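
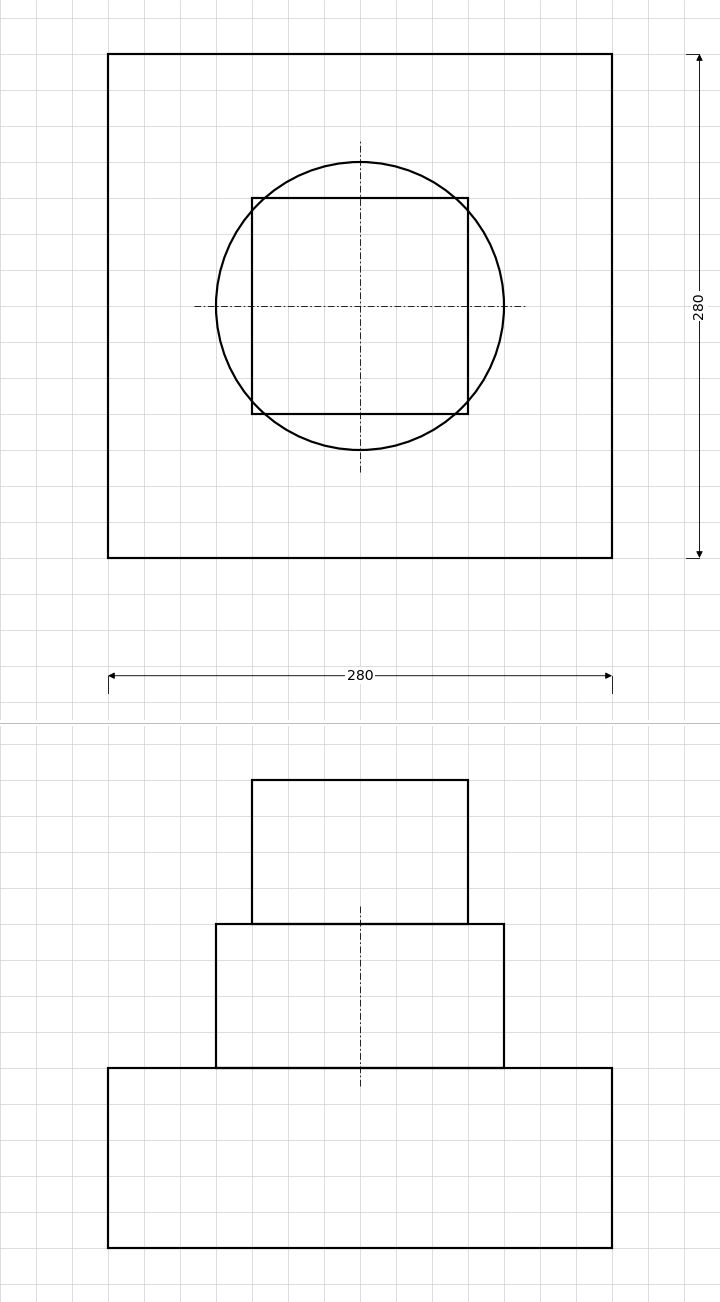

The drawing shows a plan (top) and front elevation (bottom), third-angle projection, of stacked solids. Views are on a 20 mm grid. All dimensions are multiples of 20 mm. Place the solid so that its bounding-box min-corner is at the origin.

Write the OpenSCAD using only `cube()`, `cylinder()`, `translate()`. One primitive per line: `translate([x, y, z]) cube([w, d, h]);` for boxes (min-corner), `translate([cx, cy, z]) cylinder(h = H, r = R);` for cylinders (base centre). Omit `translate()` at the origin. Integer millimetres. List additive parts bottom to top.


cube([280, 280, 100]);
translate([140, 140, 100]) cylinder(h = 80, r = 80);
translate([80, 80, 180]) cube([120, 120, 80]);


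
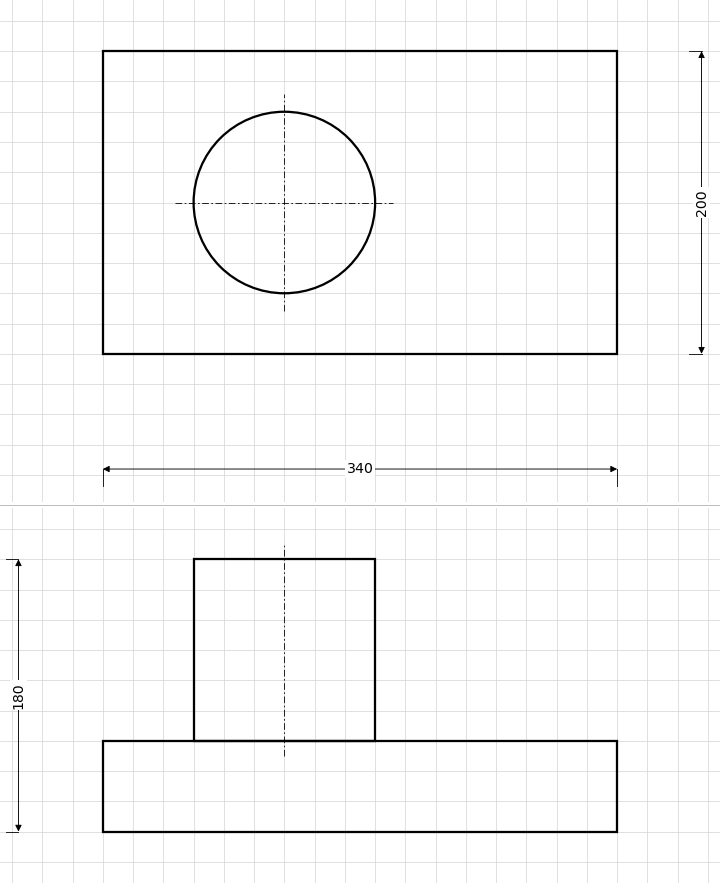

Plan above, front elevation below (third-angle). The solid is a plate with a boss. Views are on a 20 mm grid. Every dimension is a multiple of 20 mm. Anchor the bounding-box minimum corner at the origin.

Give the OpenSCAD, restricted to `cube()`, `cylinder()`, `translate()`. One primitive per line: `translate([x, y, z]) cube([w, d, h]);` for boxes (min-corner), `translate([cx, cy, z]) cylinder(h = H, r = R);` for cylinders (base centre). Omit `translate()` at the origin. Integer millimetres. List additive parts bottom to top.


cube([340, 200, 60]);
translate([120, 100, 60]) cylinder(h = 120, r = 60);


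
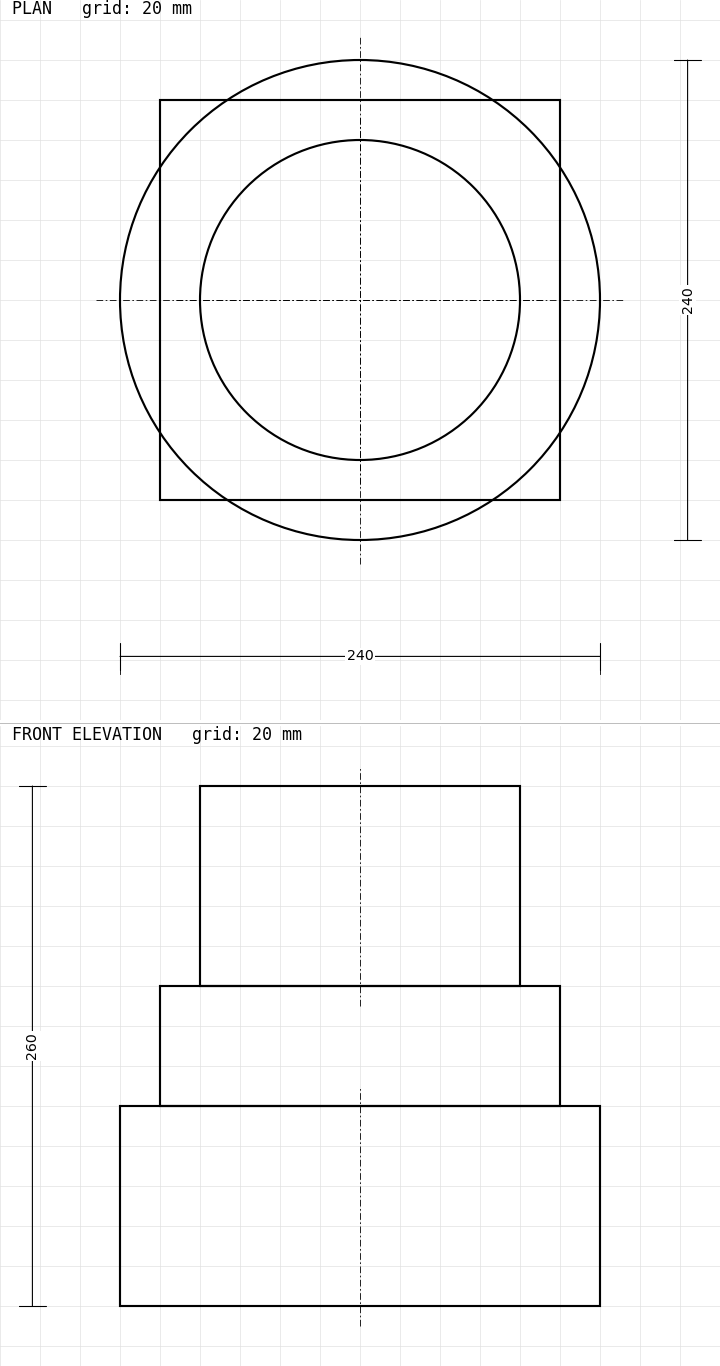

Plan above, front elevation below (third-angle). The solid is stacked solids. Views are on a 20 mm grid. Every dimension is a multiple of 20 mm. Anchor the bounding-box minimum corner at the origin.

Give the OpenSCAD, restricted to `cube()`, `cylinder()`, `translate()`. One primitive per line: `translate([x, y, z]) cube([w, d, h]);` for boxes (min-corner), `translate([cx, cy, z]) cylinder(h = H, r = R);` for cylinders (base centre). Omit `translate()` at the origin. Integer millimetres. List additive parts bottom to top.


translate([120, 120, 0]) cylinder(h = 100, r = 120);
translate([20, 20, 100]) cube([200, 200, 60]);
translate([120, 120, 160]) cylinder(h = 100, r = 80);


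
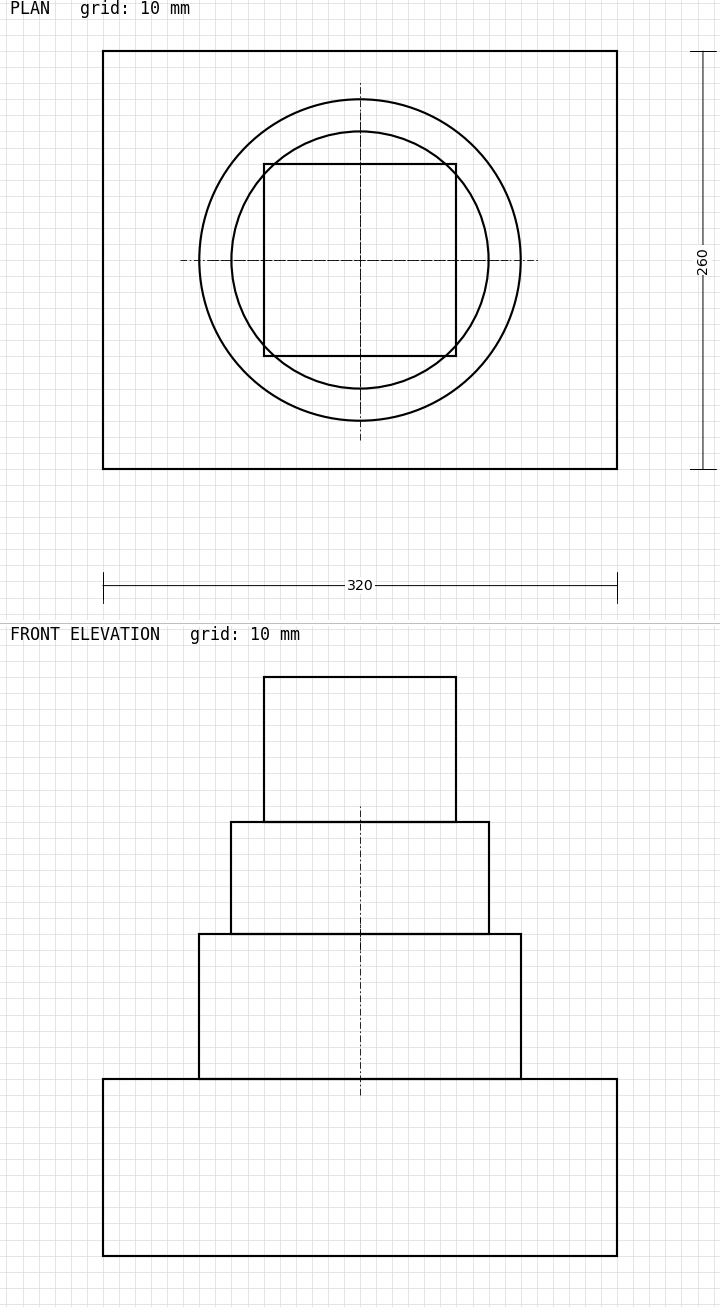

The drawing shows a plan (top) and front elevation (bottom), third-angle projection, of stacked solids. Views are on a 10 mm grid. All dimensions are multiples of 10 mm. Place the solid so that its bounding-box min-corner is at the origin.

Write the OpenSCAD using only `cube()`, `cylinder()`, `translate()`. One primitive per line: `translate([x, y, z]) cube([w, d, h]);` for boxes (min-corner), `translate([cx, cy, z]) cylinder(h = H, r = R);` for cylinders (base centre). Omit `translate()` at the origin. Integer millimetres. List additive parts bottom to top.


cube([320, 260, 110]);
translate([160, 130, 110]) cylinder(h = 90, r = 100);
translate([160, 130, 200]) cylinder(h = 70, r = 80);
translate([100, 70, 270]) cube([120, 120, 90]);


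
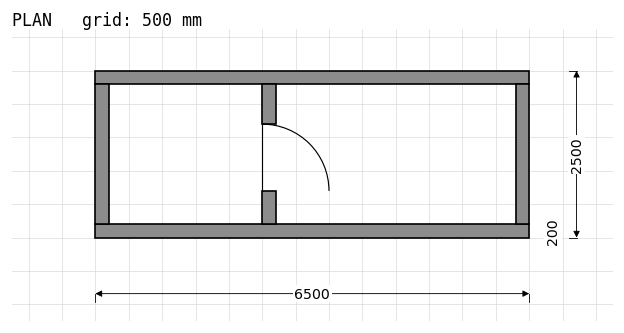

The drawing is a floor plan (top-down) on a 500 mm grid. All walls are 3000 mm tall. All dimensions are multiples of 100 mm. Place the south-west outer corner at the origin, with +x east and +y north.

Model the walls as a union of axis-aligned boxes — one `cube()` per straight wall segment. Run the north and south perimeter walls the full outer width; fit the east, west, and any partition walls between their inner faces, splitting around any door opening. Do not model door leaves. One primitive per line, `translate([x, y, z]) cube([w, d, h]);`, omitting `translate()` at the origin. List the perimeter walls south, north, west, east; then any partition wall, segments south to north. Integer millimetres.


cube([6500, 200, 3000]);
translate([0, 2300, 0]) cube([6500, 200, 3000]);
translate([0, 200, 0]) cube([200, 2100, 3000]);
translate([6300, 200, 0]) cube([200, 2100, 3000]);
translate([2500, 200, 0]) cube([200, 500, 3000]);
translate([2500, 1700, 0]) cube([200, 600, 3000]);


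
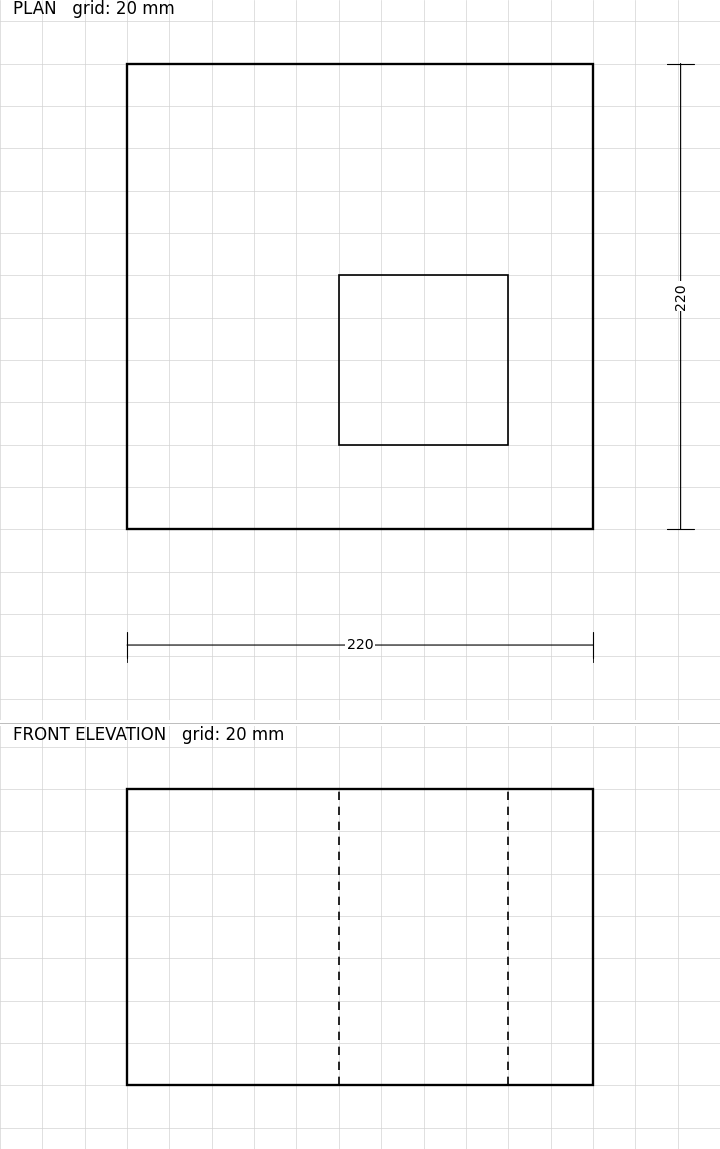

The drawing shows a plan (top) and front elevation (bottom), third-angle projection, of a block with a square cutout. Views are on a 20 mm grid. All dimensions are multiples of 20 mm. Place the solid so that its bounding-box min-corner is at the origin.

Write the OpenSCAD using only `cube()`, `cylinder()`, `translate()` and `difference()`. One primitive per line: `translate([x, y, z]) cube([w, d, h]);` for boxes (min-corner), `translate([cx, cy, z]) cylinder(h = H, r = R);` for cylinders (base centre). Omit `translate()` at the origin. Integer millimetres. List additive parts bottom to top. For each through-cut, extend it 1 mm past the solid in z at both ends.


difference() {
  cube([220, 220, 140]);
  translate([100, 40, -1]) cube([80, 80, 142]);
}


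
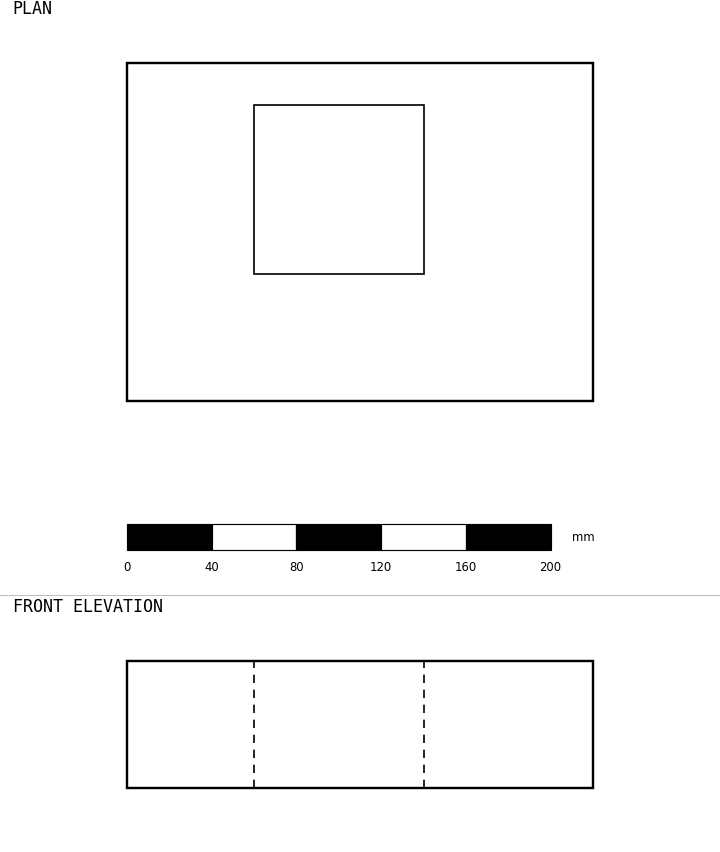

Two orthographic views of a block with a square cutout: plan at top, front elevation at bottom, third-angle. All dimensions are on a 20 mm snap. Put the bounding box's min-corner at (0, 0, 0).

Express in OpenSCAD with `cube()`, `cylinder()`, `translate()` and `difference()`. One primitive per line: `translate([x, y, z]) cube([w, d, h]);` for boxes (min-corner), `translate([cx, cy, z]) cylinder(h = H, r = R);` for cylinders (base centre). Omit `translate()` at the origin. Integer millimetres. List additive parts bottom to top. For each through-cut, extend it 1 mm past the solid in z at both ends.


difference() {
  cube([220, 160, 60]);
  translate([60, 60, -1]) cube([80, 80, 62]);
}


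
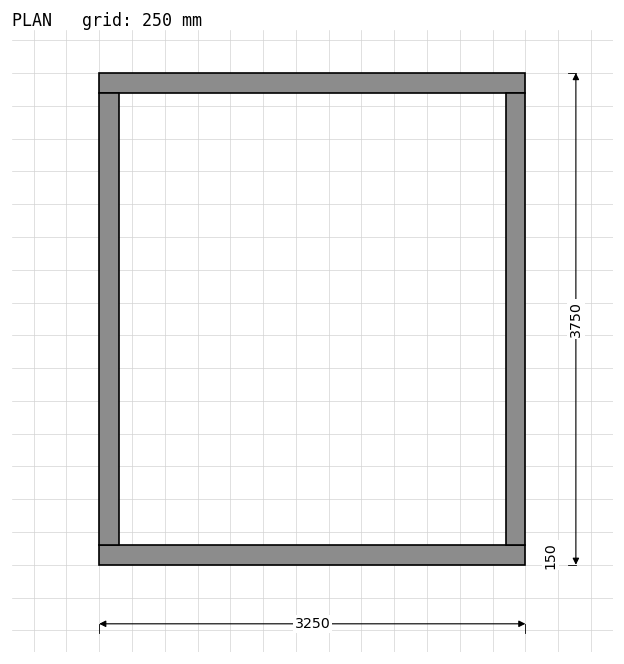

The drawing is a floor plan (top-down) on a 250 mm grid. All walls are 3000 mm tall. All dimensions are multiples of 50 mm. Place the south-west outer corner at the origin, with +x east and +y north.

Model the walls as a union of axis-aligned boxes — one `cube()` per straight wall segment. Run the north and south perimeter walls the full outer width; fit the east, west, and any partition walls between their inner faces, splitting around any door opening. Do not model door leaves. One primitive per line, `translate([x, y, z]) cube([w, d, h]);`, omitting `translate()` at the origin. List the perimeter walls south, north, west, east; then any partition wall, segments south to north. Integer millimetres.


cube([3250, 150, 3000]);
translate([0, 3600, 0]) cube([3250, 150, 3000]);
translate([0, 150, 0]) cube([150, 3450, 3000]);
translate([3100, 150, 0]) cube([150, 3450, 3000]);


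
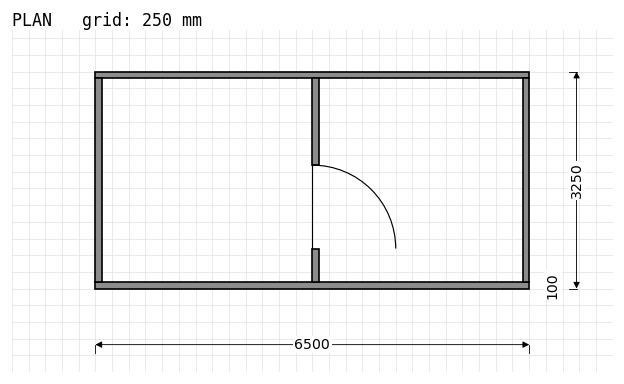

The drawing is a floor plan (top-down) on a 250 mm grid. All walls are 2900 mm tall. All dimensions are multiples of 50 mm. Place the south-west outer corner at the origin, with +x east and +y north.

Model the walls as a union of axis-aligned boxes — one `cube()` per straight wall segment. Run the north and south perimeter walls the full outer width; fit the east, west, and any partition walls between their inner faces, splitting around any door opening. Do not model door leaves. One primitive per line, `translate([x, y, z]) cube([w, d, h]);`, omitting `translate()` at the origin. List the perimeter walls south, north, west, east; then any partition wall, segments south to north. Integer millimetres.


cube([6500, 100, 2900]);
translate([0, 3150, 0]) cube([6500, 100, 2900]);
translate([0, 100, 0]) cube([100, 3050, 2900]);
translate([6400, 100, 0]) cube([100, 3050, 2900]);
translate([3250, 100, 0]) cube([100, 500, 2900]);
translate([3250, 1850, 0]) cube([100, 1300, 2900]);


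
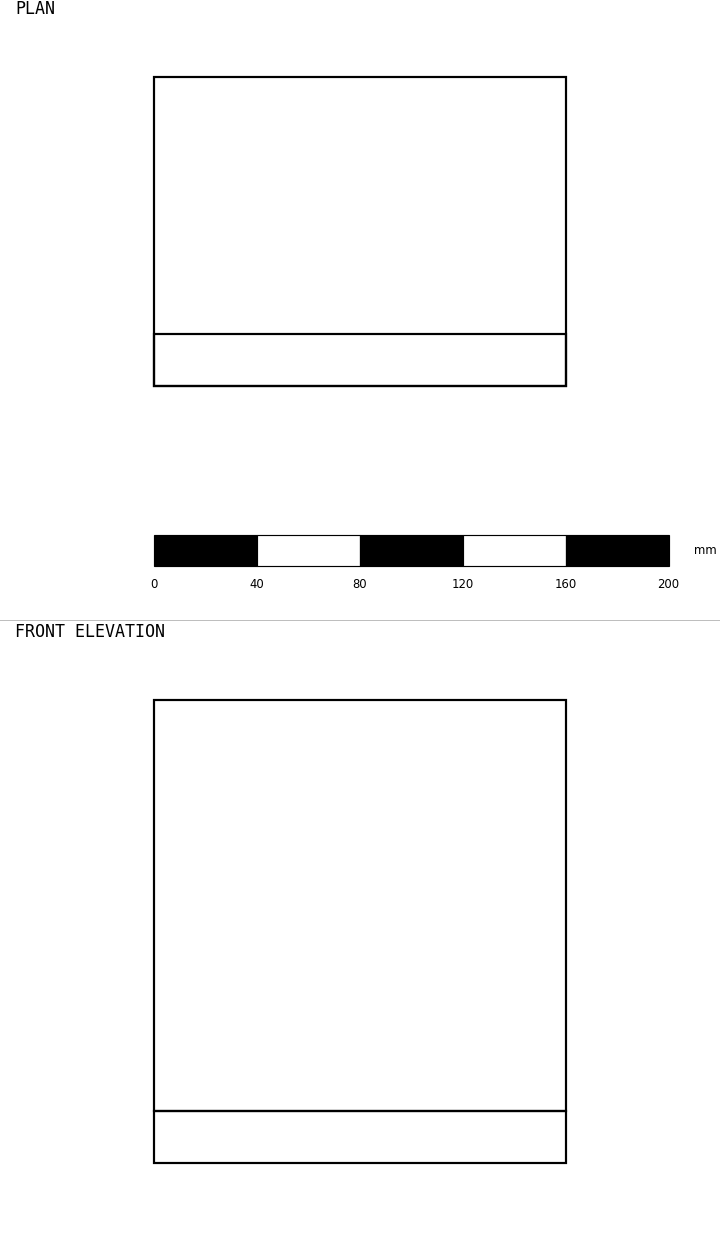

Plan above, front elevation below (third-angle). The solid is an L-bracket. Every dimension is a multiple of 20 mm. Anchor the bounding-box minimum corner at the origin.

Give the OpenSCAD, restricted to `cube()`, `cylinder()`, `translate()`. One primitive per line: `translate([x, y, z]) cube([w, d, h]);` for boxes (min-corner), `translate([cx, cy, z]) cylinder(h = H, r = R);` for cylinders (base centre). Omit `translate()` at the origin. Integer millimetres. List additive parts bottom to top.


cube([160, 120, 20]);
translate([0, 0, 20]) cube([160, 20, 160]);


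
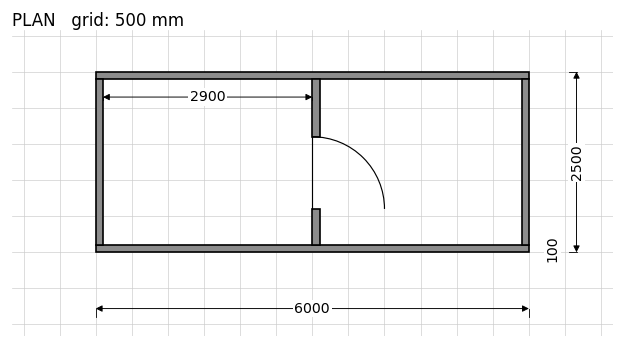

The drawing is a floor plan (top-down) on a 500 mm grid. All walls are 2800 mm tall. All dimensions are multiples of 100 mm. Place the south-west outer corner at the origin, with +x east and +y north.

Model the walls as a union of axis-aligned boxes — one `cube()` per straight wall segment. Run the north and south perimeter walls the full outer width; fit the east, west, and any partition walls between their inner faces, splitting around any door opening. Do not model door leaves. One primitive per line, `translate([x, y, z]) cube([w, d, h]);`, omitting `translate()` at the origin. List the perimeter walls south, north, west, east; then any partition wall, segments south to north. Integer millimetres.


cube([6000, 100, 2800]);
translate([0, 2400, 0]) cube([6000, 100, 2800]);
translate([0, 100, 0]) cube([100, 2300, 2800]);
translate([5900, 100, 0]) cube([100, 2300, 2800]);
translate([3000, 100, 0]) cube([100, 500, 2800]);
translate([3000, 1600, 0]) cube([100, 800, 2800]);


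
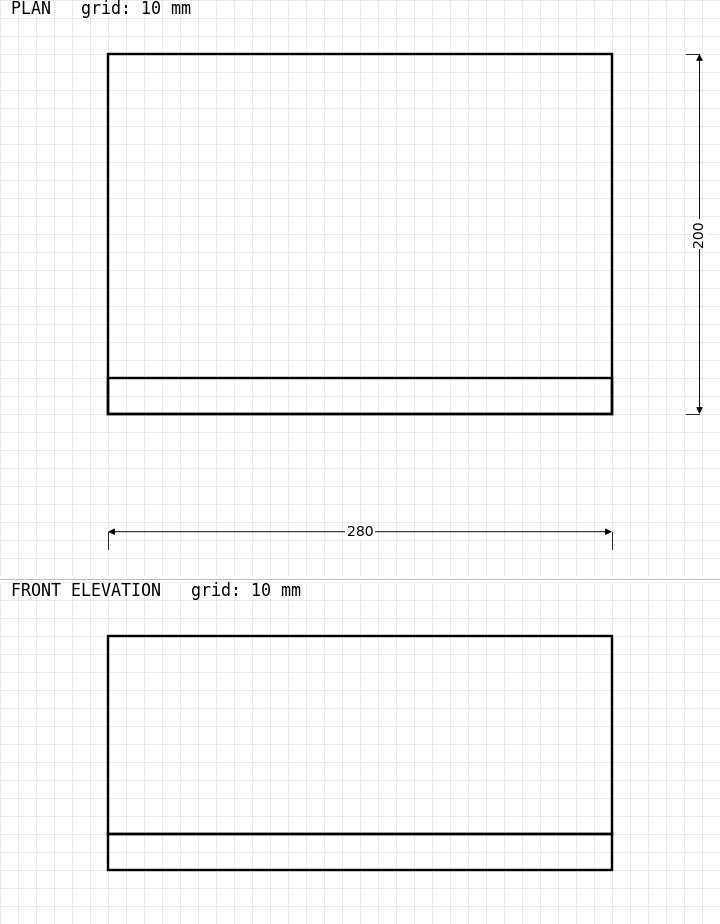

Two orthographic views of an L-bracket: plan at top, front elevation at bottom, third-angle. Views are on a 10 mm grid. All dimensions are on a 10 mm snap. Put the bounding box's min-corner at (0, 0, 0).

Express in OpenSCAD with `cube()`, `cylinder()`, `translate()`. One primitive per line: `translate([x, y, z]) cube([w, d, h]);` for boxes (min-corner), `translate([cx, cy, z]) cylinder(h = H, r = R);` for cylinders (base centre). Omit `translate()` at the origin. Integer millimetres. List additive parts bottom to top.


cube([280, 200, 20]);
translate([0, 0, 20]) cube([280, 20, 110]);


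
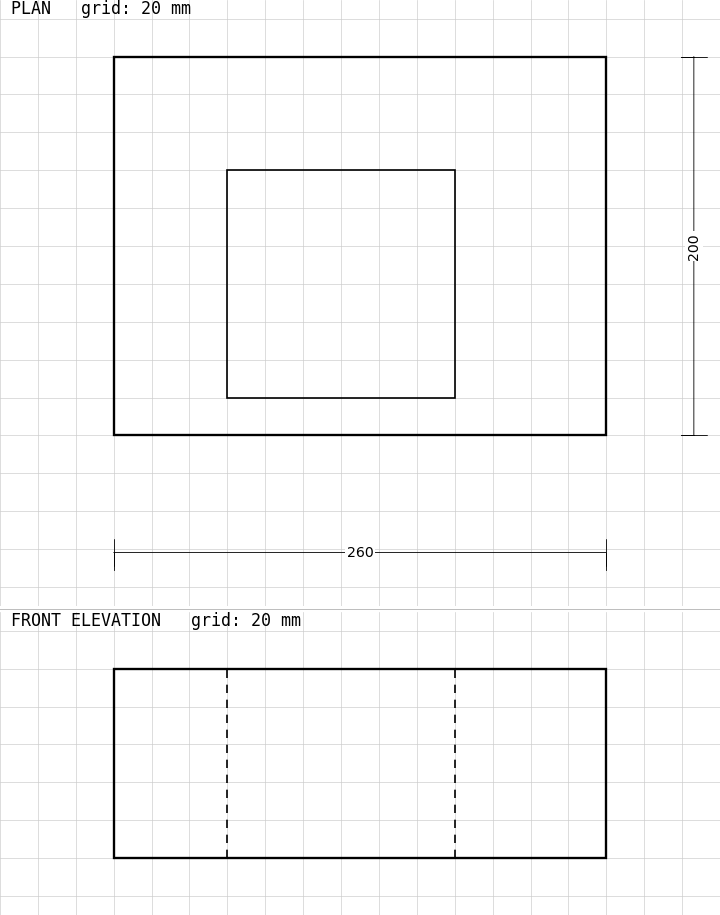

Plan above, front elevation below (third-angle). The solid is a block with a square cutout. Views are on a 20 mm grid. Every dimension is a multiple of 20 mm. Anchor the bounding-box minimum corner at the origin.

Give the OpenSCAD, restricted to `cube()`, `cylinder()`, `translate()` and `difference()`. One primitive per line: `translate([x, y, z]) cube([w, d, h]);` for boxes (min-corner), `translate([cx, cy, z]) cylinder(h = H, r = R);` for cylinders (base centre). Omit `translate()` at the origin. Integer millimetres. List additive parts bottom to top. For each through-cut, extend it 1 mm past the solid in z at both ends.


difference() {
  cube([260, 200, 100]);
  translate([60, 20, -1]) cube([120, 120, 102]);
}


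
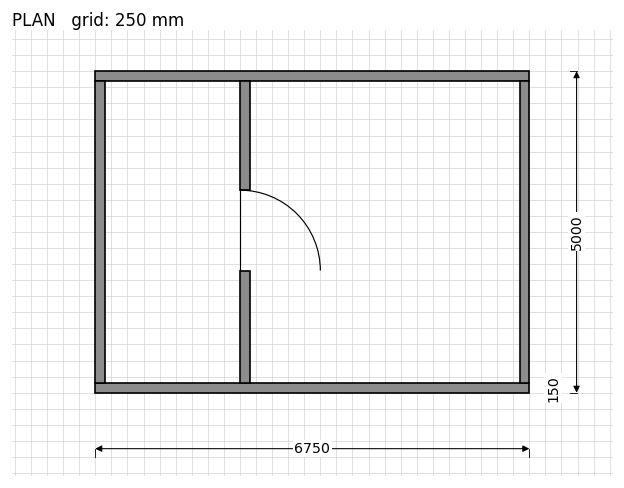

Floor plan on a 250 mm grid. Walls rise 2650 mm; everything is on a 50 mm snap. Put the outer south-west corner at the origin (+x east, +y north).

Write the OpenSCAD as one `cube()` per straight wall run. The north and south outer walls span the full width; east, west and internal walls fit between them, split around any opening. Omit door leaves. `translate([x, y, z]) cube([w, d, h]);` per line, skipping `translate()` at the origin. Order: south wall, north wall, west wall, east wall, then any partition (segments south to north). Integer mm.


cube([6750, 150, 2650]);
translate([0, 4850, 0]) cube([6750, 150, 2650]);
translate([0, 150, 0]) cube([150, 4700, 2650]);
translate([6600, 150, 0]) cube([150, 4700, 2650]);
translate([2250, 150, 0]) cube([150, 1750, 2650]);
translate([2250, 3150, 0]) cube([150, 1700, 2650]);


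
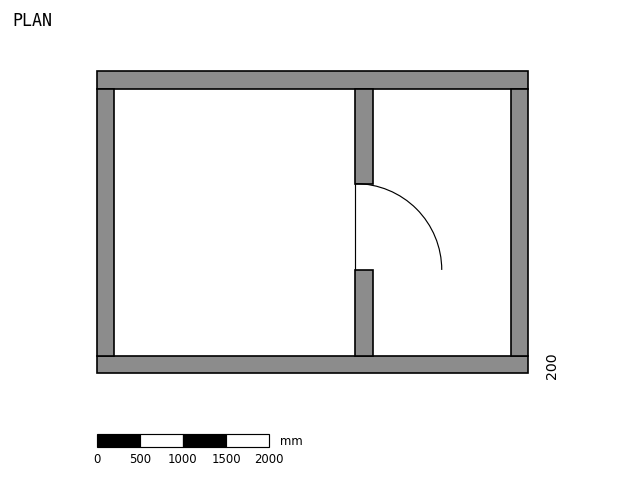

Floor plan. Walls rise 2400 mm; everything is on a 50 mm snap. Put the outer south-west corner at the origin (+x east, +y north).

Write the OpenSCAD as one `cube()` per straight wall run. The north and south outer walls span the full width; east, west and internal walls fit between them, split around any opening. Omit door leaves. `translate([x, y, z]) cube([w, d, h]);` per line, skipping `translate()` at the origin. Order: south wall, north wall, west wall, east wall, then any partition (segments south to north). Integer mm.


cube([5000, 200, 2400]);
translate([0, 3300, 0]) cube([5000, 200, 2400]);
translate([0, 200, 0]) cube([200, 3100, 2400]);
translate([4800, 200, 0]) cube([200, 3100, 2400]);
translate([3000, 200, 0]) cube([200, 1000, 2400]);
translate([3000, 2200, 0]) cube([200, 1100, 2400]);


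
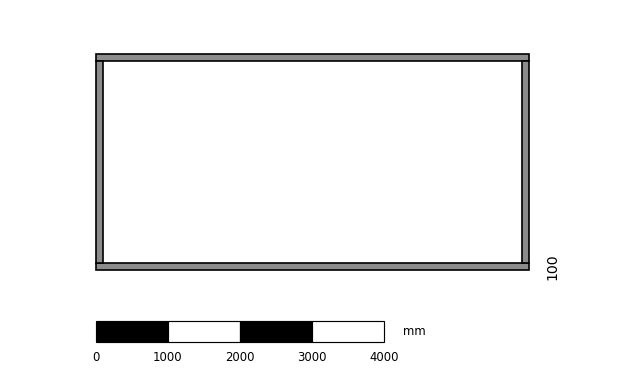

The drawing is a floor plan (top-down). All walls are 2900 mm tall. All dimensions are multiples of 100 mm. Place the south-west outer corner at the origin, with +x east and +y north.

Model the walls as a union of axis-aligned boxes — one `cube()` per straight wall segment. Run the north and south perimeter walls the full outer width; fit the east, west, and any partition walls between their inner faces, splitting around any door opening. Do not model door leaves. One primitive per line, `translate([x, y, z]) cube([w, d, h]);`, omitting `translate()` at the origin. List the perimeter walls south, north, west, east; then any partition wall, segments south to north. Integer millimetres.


cube([6000, 100, 2900]);
translate([0, 2900, 0]) cube([6000, 100, 2900]);
translate([0, 100, 0]) cube([100, 2800, 2900]);
translate([5900, 100, 0]) cube([100, 2800, 2900]);


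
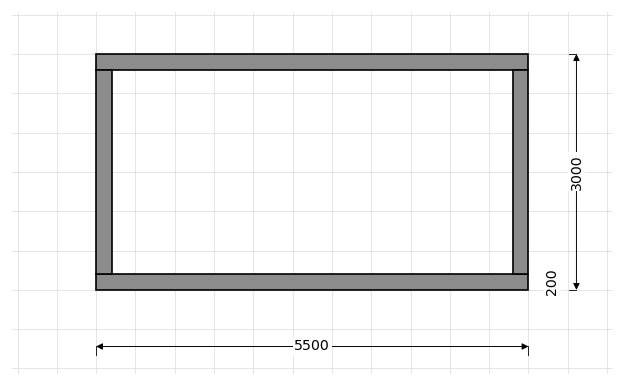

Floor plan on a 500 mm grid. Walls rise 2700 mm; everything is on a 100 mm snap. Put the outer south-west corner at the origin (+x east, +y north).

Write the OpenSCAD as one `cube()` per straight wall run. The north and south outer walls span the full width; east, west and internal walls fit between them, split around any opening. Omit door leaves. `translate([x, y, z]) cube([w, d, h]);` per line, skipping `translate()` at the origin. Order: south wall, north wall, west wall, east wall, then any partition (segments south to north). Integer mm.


cube([5500, 200, 2700]);
translate([0, 2800, 0]) cube([5500, 200, 2700]);
translate([0, 200, 0]) cube([200, 2600, 2700]);
translate([5300, 200, 0]) cube([200, 2600, 2700]);


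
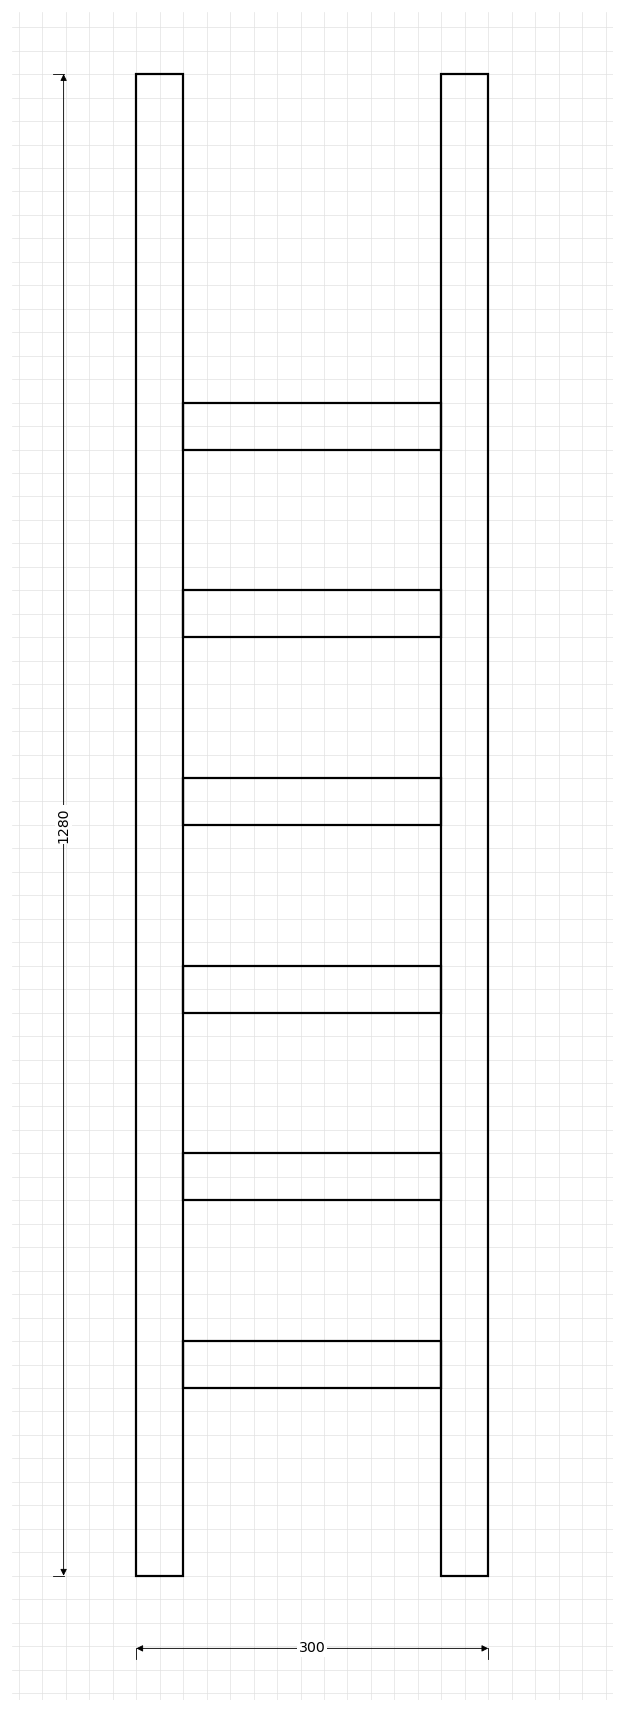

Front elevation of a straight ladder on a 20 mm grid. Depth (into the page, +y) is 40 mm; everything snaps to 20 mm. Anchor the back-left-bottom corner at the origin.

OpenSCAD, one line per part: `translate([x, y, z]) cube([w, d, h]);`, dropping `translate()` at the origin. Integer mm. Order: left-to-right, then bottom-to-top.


cube([40, 40, 1280]);
translate([40, 0, 160]) cube([220, 40, 40]);
translate([40, 0, 320]) cube([220, 40, 40]);
translate([40, 0, 480]) cube([220, 40, 40]);
translate([40, 0, 640]) cube([220, 40, 40]);
translate([40, 0, 800]) cube([220, 40, 40]);
translate([40, 0, 960]) cube([220, 40, 40]);
translate([260, 0, 0]) cube([40, 40, 1280]);


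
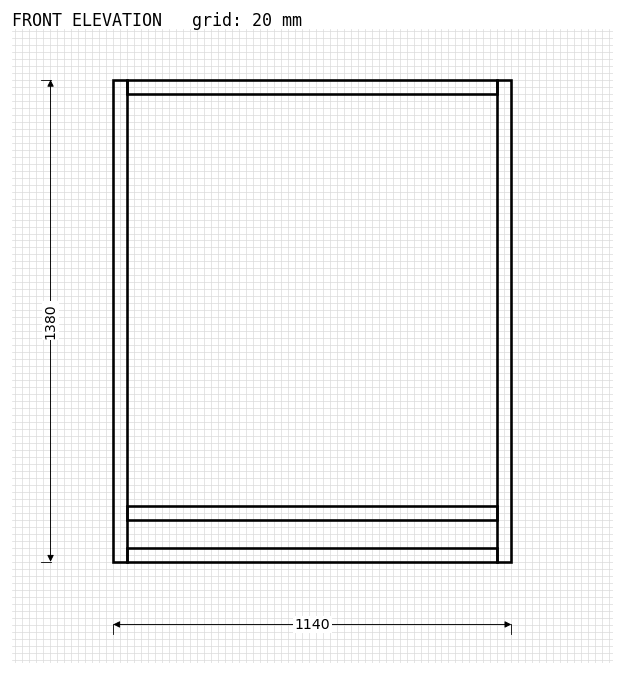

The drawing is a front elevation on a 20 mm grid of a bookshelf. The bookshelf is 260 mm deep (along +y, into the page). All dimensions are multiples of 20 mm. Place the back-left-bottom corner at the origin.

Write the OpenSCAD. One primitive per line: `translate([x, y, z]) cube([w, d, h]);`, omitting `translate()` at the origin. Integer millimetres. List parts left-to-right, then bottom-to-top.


cube([40, 260, 1380]);
translate([40, 0, 0]) cube([1060, 260, 40]);
translate([40, 0, 120]) cube([1060, 260, 40]);
translate([40, 0, 1340]) cube([1060, 260, 40]);
translate([1100, 0, 0]) cube([40, 260, 1380]);


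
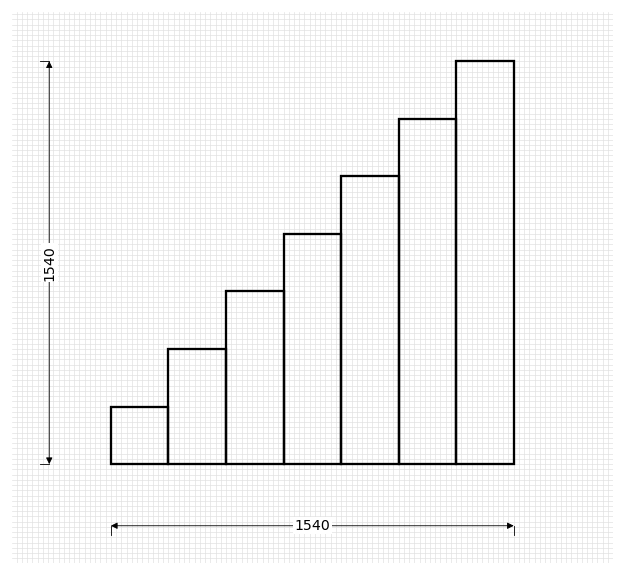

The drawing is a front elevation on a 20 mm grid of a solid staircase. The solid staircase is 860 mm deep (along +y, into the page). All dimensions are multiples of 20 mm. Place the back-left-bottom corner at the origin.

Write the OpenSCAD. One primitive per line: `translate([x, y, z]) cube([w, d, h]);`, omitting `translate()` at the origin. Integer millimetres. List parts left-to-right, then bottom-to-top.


cube([220, 860, 220]);
translate([220, 0, 0]) cube([220, 860, 440]);
translate([440, 0, 0]) cube([220, 860, 660]);
translate([660, 0, 0]) cube([220, 860, 880]);
translate([880, 0, 0]) cube([220, 860, 1100]);
translate([1100, 0, 0]) cube([220, 860, 1320]);
translate([1320, 0, 0]) cube([220, 860, 1540]);


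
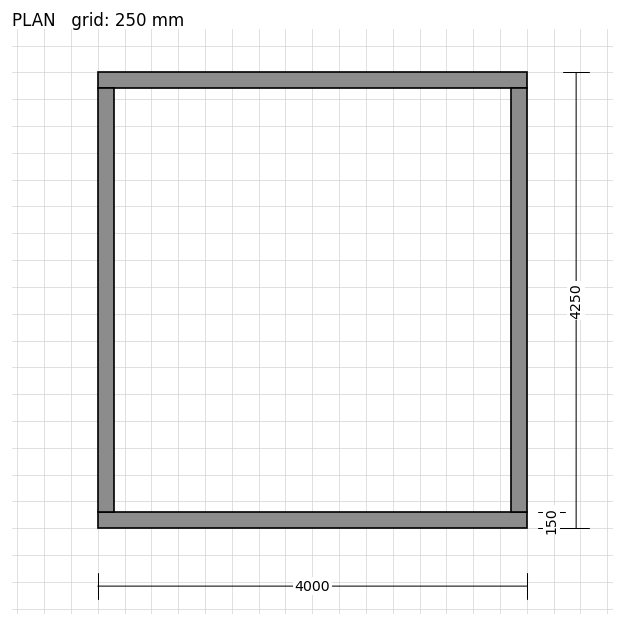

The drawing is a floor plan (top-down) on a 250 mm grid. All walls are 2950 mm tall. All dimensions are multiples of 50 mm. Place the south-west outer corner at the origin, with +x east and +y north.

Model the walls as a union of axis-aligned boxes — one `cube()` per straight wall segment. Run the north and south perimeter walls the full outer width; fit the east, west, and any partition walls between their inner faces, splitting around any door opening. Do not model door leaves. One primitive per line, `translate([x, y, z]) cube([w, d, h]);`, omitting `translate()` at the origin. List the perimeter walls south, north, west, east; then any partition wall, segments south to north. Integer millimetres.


cube([4000, 150, 2950]);
translate([0, 4100, 0]) cube([4000, 150, 2950]);
translate([0, 150, 0]) cube([150, 3950, 2950]);
translate([3850, 150, 0]) cube([150, 3950, 2950]);


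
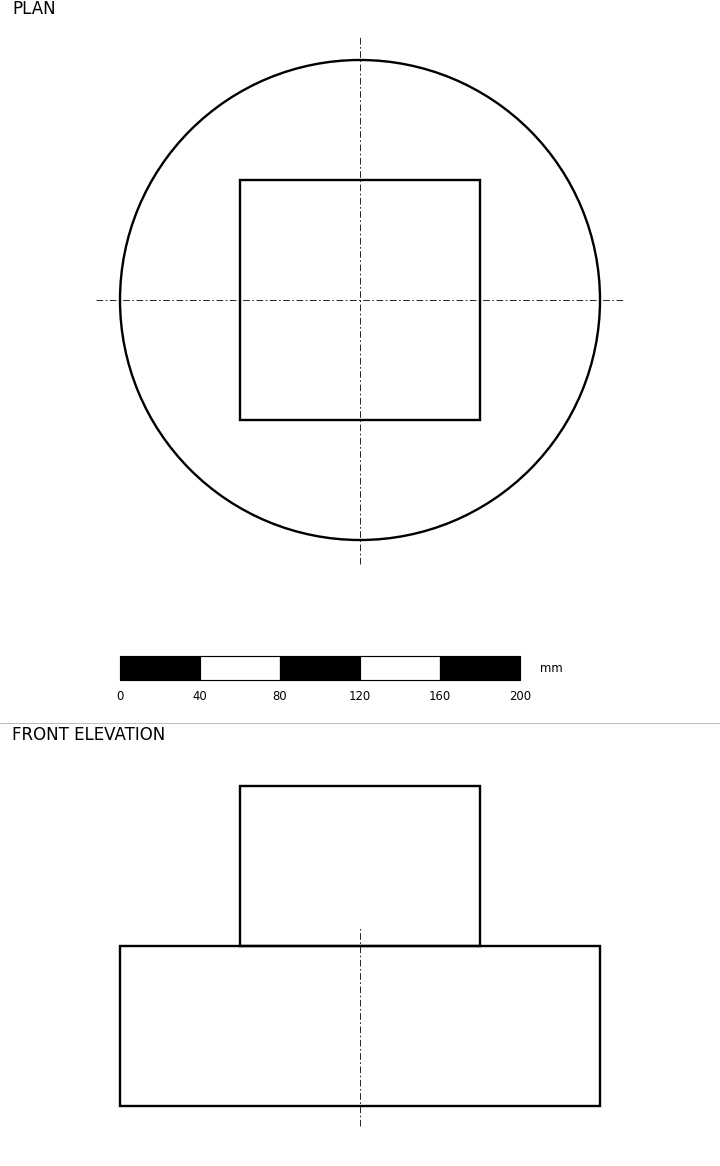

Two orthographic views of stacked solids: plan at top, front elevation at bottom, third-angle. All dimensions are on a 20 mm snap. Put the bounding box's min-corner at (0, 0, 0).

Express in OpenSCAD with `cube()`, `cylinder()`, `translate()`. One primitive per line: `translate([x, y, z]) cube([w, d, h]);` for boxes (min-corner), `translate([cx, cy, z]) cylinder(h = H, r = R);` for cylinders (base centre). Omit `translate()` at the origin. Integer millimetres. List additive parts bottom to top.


translate([120, 120, 0]) cylinder(h = 80, r = 120);
translate([60, 60, 80]) cube([120, 120, 80]);


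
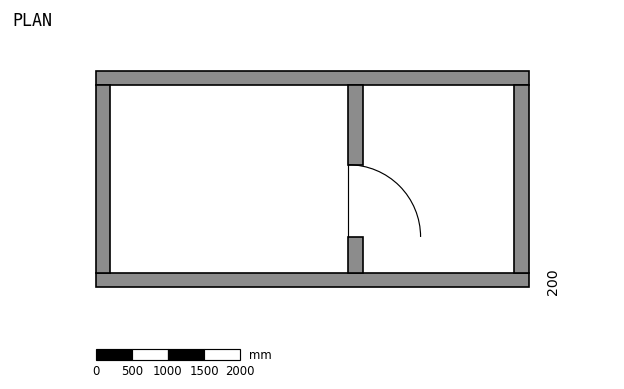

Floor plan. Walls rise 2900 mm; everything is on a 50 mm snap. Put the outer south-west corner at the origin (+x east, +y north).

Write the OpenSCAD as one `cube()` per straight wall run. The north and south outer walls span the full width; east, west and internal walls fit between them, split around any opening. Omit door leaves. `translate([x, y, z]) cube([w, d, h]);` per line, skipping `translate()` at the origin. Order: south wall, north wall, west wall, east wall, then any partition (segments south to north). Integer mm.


cube([6000, 200, 2900]);
translate([0, 2800, 0]) cube([6000, 200, 2900]);
translate([0, 200, 0]) cube([200, 2600, 2900]);
translate([5800, 200, 0]) cube([200, 2600, 2900]);
translate([3500, 200, 0]) cube([200, 500, 2900]);
translate([3500, 1700, 0]) cube([200, 1100, 2900]);


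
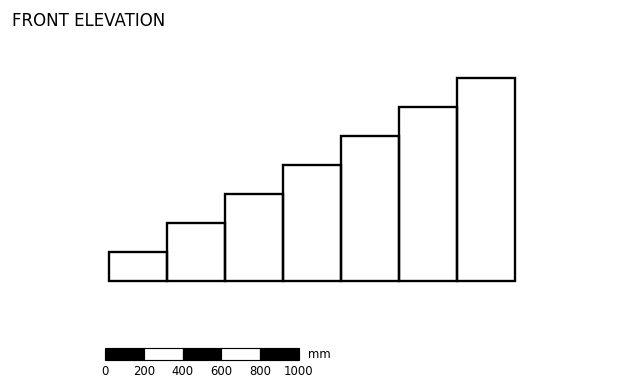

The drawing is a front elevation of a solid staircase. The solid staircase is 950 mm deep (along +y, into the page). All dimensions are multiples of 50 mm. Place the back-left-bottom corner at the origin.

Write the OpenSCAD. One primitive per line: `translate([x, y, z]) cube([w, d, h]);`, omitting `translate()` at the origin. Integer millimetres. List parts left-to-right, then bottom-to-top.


cube([300, 950, 150]);
translate([300, 0, 0]) cube([300, 950, 300]);
translate([600, 0, 0]) cube([300, 950, 450]);
translate([900, 0, 0]) cube([300, 950, 600]);
translate([1200, 0, 0]) cube([300, 950, 750]);
translate([1500, 0, 0]) cube([300, 950, 900]);
translate([1800, 0, 0]) cube([300, 950, 1050]);


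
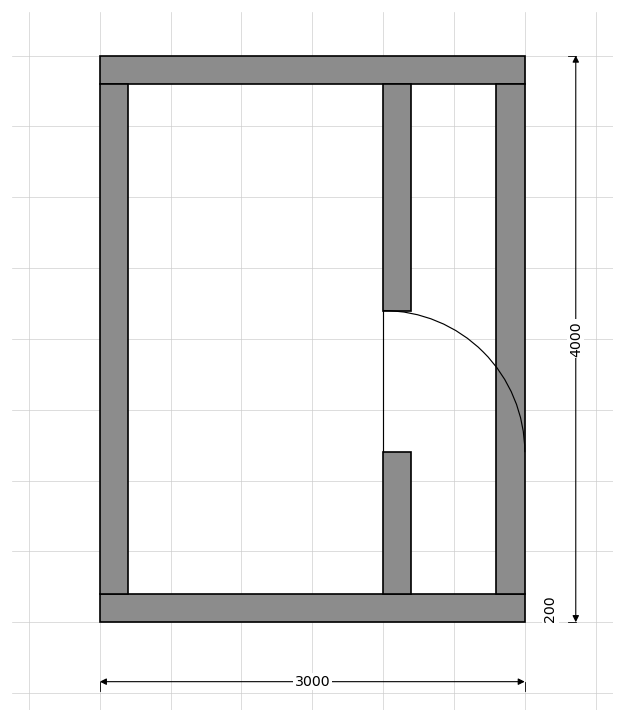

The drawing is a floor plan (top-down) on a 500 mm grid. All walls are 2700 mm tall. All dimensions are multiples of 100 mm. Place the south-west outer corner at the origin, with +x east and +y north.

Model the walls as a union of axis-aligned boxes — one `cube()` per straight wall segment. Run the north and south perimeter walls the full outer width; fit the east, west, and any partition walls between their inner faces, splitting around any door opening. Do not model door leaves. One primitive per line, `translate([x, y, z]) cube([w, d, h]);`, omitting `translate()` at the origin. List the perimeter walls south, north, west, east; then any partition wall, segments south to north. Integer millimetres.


cube([3000, 200, 2700]);
translate([0, 3800, 0]) cube([3000, 200, 2700]);
translate([0, 200, 0]) cube([200, 3600, 2700]);
translate([2800, 200, 0]) cube([200, 3600, 2700]);
translate([2000, 200, 0]) cube([200, 1000, 2700]);
translate([2000, 2200, 0]) cube([200, 1600, 2700]);


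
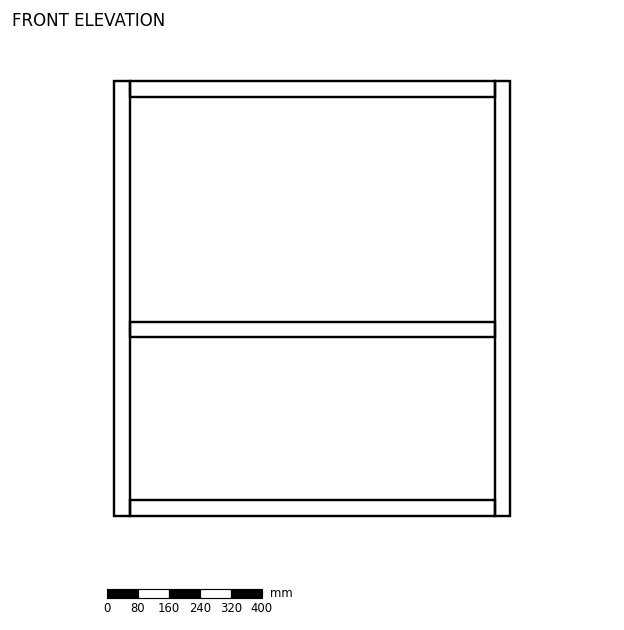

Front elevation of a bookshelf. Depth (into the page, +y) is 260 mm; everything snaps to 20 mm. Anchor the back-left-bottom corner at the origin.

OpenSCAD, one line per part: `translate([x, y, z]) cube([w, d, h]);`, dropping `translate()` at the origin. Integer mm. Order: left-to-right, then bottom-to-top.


cube([40, 260, 1120]);
translate([40, 0, 0]) cube([940, 260, 40]);
translate([40, 0, 460]) cube([940, 260, 40]);
translate([40, 0, 1080]) cube([940, 260, 40]);
translate([980, 0, 0]) cube([40, 260, 1120]);


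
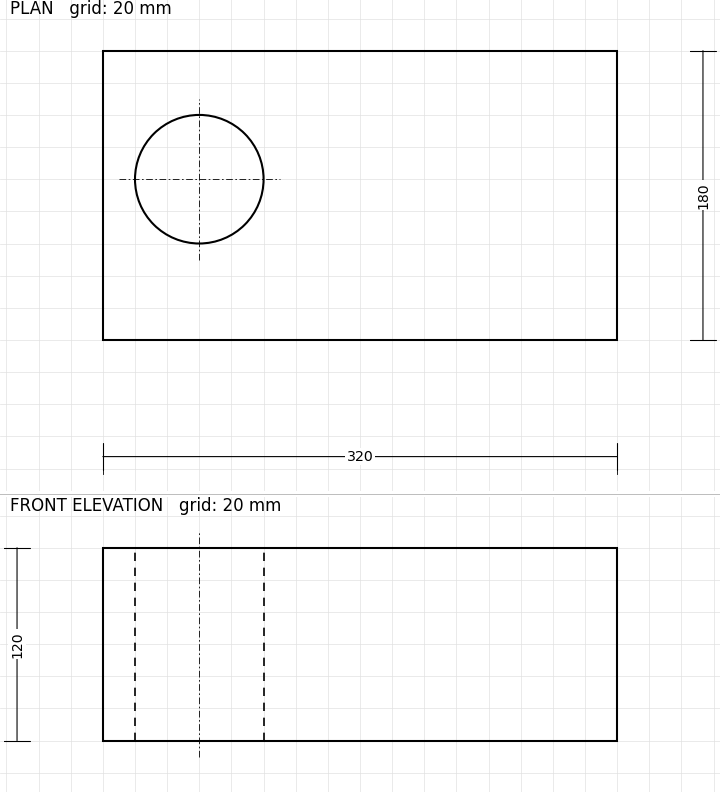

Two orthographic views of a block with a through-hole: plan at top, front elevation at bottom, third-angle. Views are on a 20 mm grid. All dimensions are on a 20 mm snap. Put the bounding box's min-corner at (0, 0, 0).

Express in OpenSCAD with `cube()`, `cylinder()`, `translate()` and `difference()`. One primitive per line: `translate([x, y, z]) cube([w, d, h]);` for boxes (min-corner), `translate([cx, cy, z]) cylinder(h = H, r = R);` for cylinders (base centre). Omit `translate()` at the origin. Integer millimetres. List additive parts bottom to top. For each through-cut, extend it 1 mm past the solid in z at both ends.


difference() {
  cube([320, 180, 120]);
  translate([60, 100, -1]) cylinder(h = 122, r = 40);
}


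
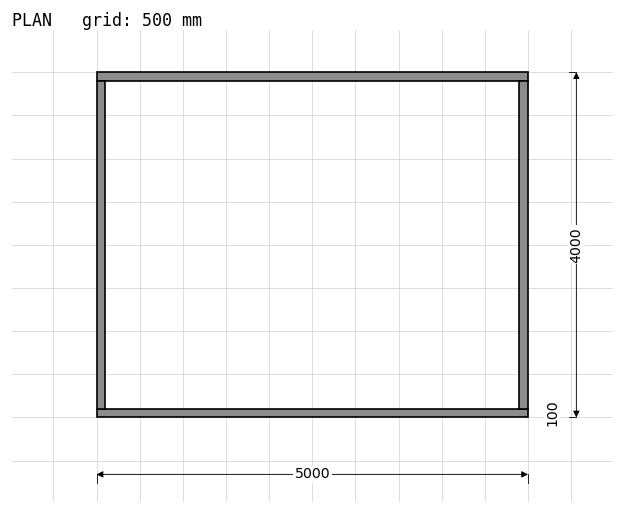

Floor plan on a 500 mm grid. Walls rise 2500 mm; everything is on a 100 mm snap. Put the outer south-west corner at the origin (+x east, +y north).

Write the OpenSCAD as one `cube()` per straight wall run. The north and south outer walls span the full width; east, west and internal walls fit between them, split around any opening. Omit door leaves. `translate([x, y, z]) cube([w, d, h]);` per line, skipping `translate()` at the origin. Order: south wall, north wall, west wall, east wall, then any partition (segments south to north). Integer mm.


cube([5000, 100, 2500]);
translate([0, 3900, 0]) cube([5000, 100, 2500]);
translate([0, 100, 0]) cube([100, 3800, 2500]);
translate([4900, 100, 0]) cube([100, 3800, 2500]);


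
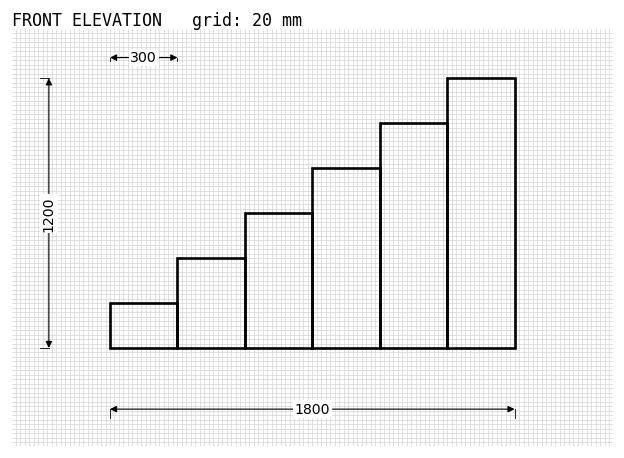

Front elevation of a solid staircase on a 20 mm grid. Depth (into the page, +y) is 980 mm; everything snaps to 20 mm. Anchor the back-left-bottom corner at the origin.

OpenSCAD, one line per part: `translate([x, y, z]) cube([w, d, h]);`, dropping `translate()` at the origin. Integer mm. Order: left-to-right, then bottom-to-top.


cube([300, 980, 200]);
translate([300, 0, 0]) cube([300, 980, 400]);
translate([600, 0, 0]) cube([300, 980, 600]);
translate([900, 0, 0]) cube([300, 980, 800]);
translate([1200, 0, 0]) cube([300, 980, 1000]);
translate([1500, 0, 0]) cube([300, 980, 1200]);


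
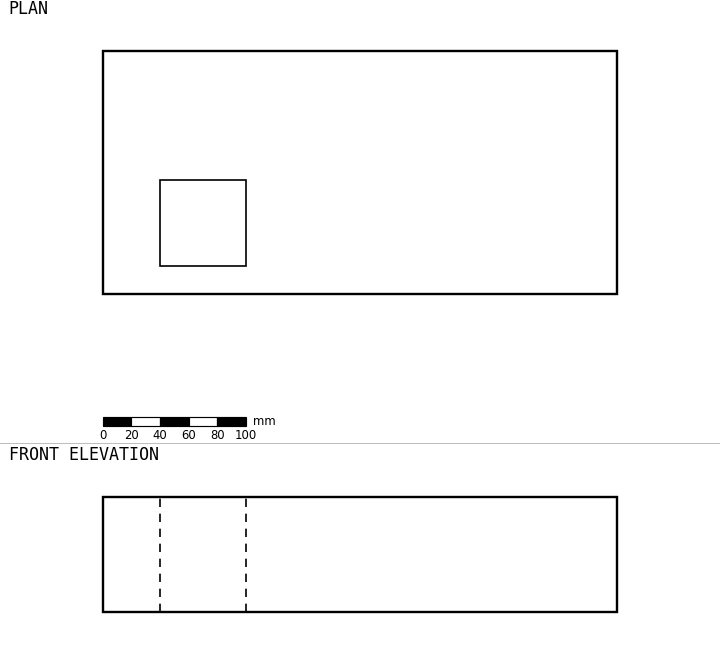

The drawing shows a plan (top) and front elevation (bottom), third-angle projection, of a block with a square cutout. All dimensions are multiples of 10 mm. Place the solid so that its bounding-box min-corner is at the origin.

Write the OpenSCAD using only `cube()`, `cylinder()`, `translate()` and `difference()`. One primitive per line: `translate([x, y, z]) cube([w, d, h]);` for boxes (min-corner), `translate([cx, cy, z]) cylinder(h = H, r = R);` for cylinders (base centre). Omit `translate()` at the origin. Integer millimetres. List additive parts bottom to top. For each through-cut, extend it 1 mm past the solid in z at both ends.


difference() {
  cube([360, 170, 80]);
  translate([40, 20, -1]) cube([60, 60, 82]);
}


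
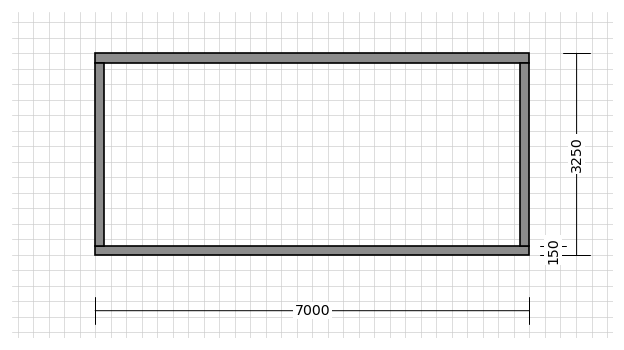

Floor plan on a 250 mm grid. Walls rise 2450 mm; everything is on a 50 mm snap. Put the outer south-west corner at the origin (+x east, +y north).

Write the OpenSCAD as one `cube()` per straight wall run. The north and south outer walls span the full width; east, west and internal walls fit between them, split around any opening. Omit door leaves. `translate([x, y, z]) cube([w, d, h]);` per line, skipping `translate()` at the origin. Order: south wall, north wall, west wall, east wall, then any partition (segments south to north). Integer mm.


cube([7000, 150, 2450]);
translate([0, 3100, 0]) cube([7000, 150, 2450]);
translate([0, 150, 0]) cube([150, 2950, 2450]);
translate([6850, 150, 0]) cube([150, 2950, 2450]);


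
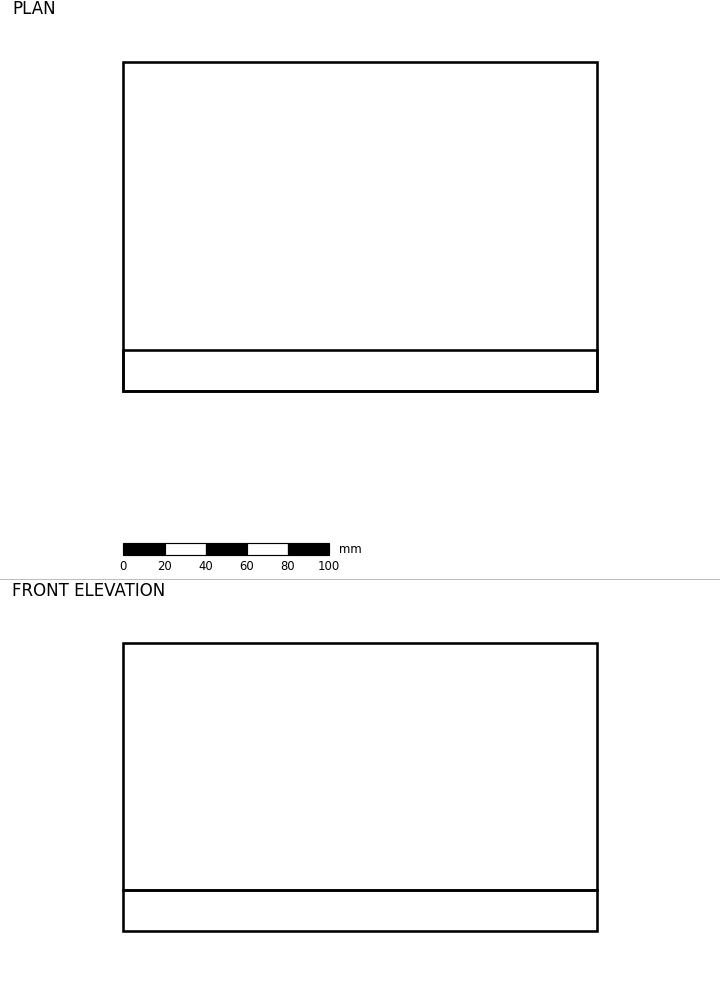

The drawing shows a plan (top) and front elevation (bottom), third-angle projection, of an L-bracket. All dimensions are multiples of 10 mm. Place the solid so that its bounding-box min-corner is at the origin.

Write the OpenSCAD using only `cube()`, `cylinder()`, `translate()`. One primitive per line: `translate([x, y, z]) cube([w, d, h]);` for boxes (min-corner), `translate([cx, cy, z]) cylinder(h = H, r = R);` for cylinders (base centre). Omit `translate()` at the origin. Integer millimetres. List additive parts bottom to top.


cube([230, 160, 20]);
translate([0, 0, 20]) cube([230, 20, 120]);


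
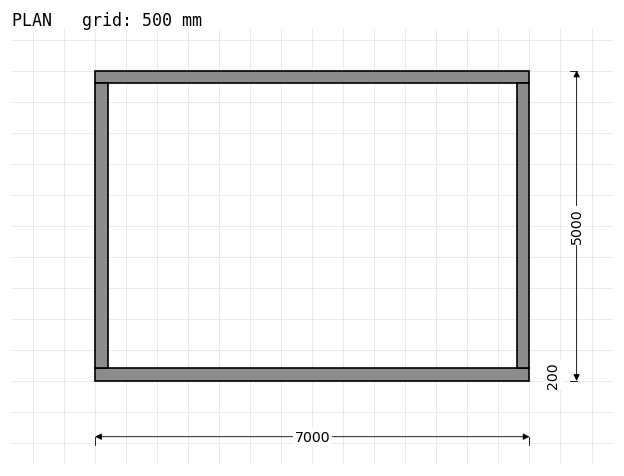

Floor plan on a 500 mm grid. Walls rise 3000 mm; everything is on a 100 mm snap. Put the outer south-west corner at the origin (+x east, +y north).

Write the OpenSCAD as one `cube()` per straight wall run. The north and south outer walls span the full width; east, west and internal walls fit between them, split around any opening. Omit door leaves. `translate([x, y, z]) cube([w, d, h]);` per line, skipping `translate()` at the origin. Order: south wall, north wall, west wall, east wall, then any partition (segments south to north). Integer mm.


cube([7000, 200, 3000]);
translate([0, 4800, 0]) cube([7000, 200, 3000]);
translate([0, 200, 0]) cube([200, 4600, 3000]);
translate([6800, 200, 0]) cube([200, 4600, 3000]);


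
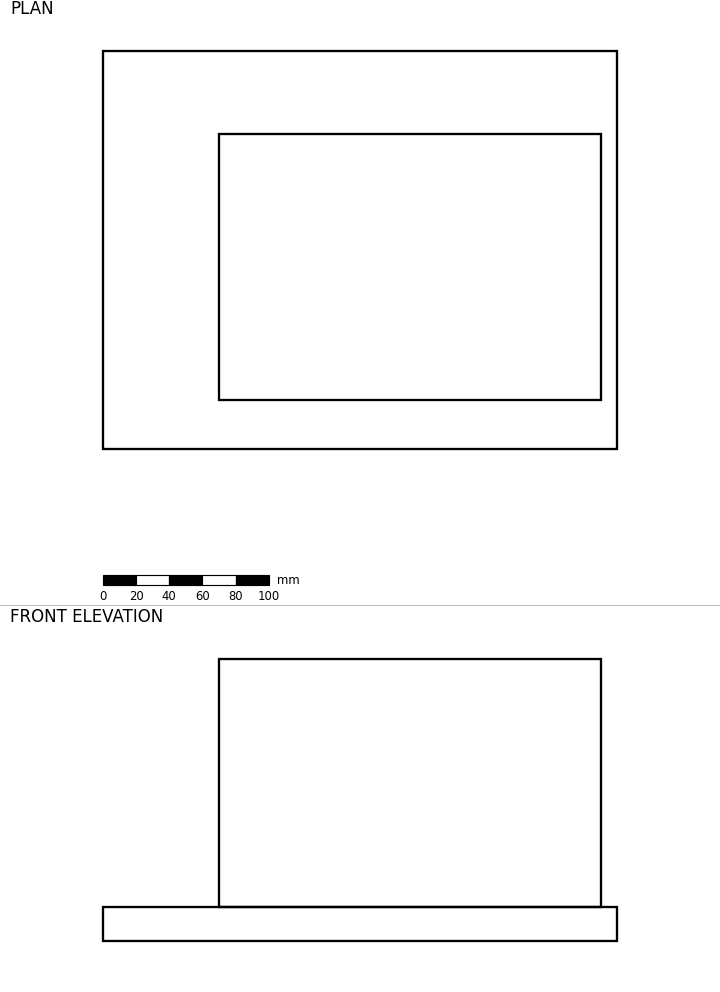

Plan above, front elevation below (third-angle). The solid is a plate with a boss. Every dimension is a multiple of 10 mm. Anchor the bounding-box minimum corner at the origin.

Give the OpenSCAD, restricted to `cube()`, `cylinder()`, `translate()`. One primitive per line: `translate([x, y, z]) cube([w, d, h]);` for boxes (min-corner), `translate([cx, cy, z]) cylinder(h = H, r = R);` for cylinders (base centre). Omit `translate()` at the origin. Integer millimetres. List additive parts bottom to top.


cube([310, 240, 20]);
translate([70, 30, 20]) cube([230, 160, 150]);


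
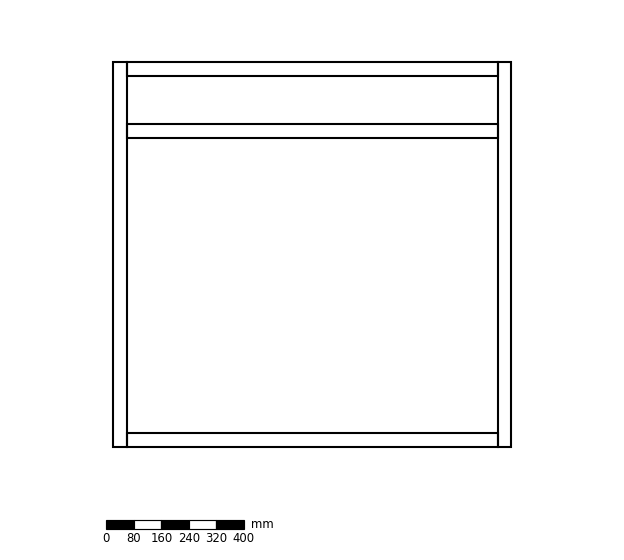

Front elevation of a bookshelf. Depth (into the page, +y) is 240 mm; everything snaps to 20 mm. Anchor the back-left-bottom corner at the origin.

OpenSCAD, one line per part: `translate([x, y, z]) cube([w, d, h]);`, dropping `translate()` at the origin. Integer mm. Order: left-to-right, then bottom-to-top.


cube([40, 240, 1120]);
translate([40, 0, 0]) cube([1080, 240, 40]);
translate([40, 0, 900]) cube([1080, 240, 40]);
translate([40, 0, 1080]) cube([1080, 240, 40]);
translate([1120, 0, 0]) cube([40, 240, 1120]);


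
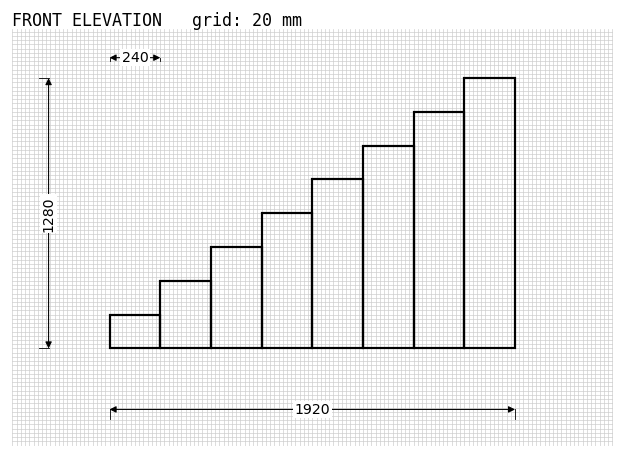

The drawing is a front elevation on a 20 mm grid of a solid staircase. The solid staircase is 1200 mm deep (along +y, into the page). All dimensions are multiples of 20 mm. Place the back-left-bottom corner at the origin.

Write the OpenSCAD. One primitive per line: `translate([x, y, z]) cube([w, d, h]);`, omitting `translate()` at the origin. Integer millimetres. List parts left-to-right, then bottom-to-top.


cube([240, 1200, 160]);
translate([240, 0, 0]) cube([240, 1200, 320]);
translate([480, 0, 0]) cube([240, 1200, 480]);
translate([720, 0, 0]) cube([240, 1200, 640]);
translate([960, 0, 0]) cube([240, 1200, 800]);
translate([1200, 0, 0]) cube([240, 1200, 960]);
translate([1440, 0, 0]) cube([240, 1200, 1120]);
translate([1680, 0, 0]) cube([240, 1200, 1280]);


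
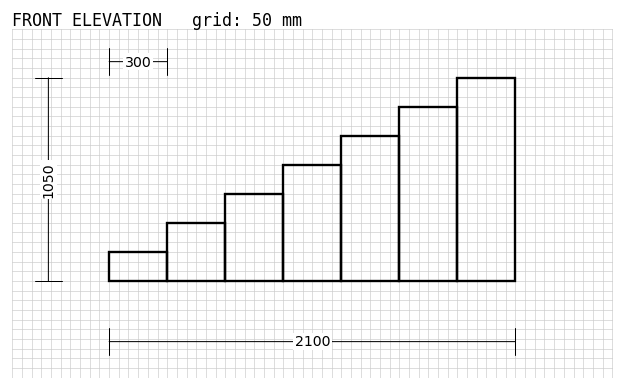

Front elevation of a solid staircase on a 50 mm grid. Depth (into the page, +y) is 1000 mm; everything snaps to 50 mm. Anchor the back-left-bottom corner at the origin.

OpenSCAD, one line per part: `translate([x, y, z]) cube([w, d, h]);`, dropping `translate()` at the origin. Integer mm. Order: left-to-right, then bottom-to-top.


cube([300, 1000, 150]);
translate([300, 0, 0]) cube([300, 1000, 300]);
translate([600, 0, 0]) cube([300, 1000, 450]);
translate([900, 0, 0]) cube([300, 1000, 600]);
translate([1200, 0, 0]) cube([300, 1000, 750]);
translate([1500, 0, 0]) cube([300, 1000, 900]);
translate([1800, 0, 0]) cube([300, 1000, 1050]);


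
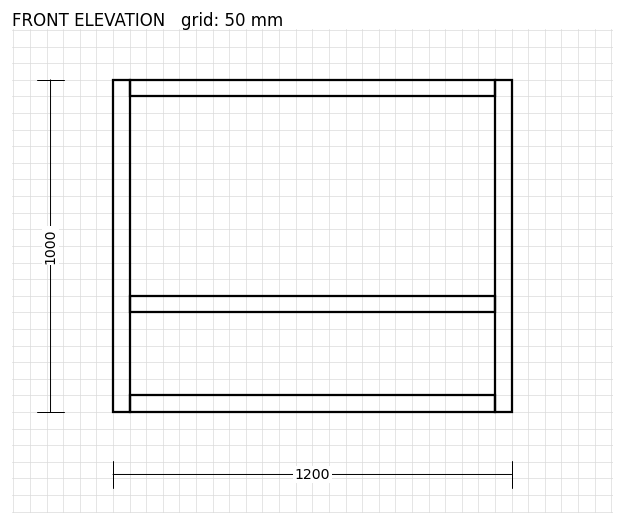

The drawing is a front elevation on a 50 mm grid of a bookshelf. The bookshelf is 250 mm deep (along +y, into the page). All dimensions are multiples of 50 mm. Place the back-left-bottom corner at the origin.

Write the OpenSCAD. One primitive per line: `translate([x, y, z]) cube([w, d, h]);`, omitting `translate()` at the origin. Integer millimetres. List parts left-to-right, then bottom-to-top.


cube([50, 250, 1000]);
translate([50, 0, 0]) cube([1100, 250, 50]);
translate([50, 0, 300]) cube([1100, 250, 50]);
translate([50, 0, 950]) cube([1100, 250, 50]);
translate([1150, 0, 0]) cube([50, 250, 1000]);


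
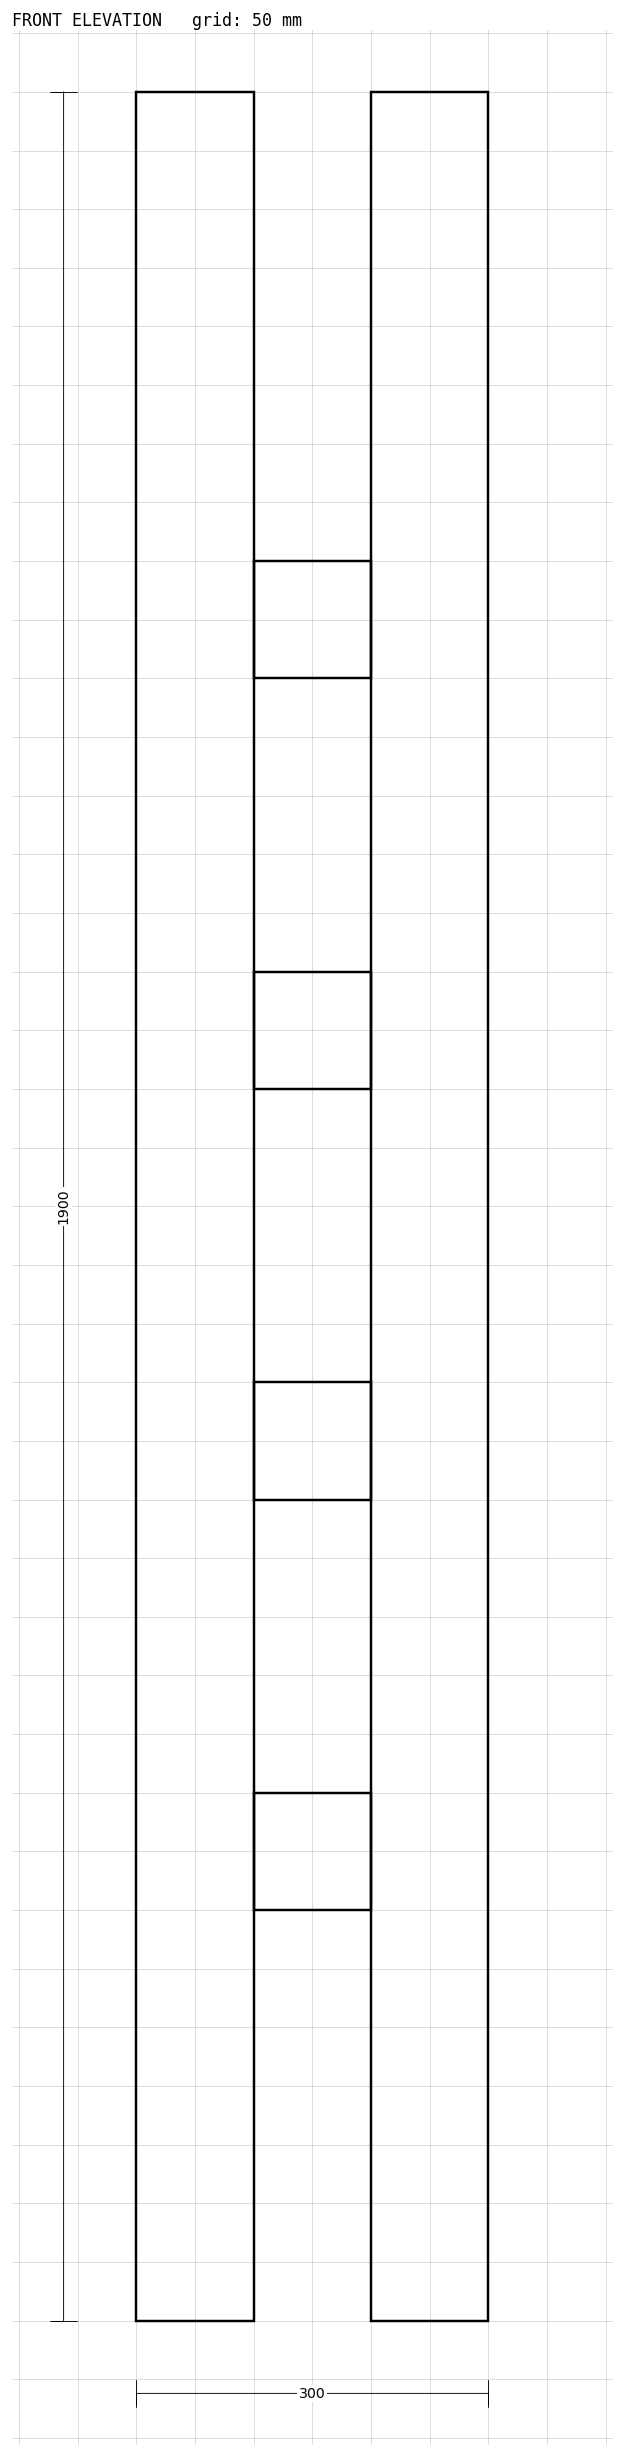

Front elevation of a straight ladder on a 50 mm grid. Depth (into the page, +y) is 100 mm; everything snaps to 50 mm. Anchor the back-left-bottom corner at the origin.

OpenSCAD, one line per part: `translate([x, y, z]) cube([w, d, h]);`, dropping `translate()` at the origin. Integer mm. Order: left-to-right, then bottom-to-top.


cube([100, 100, 1900]);
translate([100, 0, 350]) cube([100, 100, 100]);
translate([100, 0, 700]) cube([100, 100, 100]);
translate([100, 0, 1050]) cube([100, 100, 100]);
translate([100, 0, 1400]) cube([100, 100, 100]);
translate([200, 0, 0]) cube([100, 100, 1900]);


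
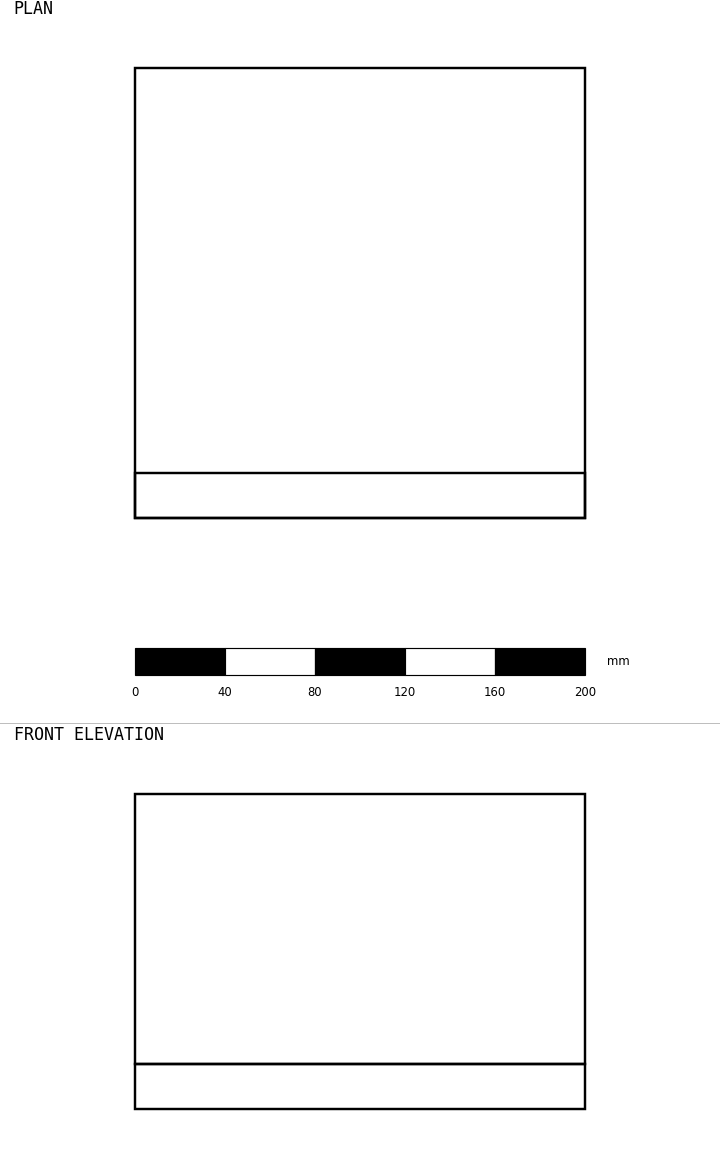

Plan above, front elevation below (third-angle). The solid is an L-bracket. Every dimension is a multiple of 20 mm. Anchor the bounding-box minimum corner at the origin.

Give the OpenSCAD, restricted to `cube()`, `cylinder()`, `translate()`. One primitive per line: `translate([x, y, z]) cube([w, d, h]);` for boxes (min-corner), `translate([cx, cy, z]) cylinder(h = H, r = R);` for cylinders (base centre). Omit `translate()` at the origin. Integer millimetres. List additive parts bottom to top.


cube([200, 200, 20]);
translate([0, 0, 20]) cube([200, 20, 120]);
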